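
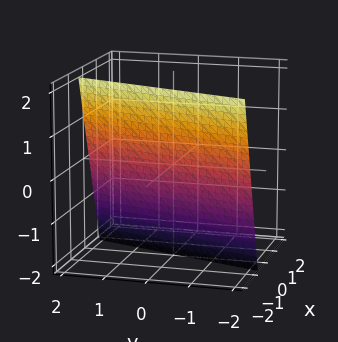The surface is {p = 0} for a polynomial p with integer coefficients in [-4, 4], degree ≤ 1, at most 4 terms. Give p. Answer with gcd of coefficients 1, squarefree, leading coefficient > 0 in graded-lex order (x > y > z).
deg p = 1. The surface is flat (a plane).
Observable constraints: it crosses the y-axis at the gridline y = 2; it meets the z-axis at z = -2 (among the integer gridlines).
Matching integer coefficients to the picture gives p.

3*x - y + z + 2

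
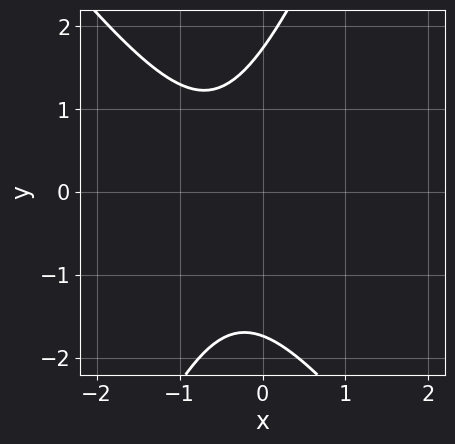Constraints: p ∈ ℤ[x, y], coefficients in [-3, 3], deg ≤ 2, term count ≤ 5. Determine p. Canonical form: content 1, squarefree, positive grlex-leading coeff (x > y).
1. deg p = 2. No degree-1 curve has this shape.
2. From the axis intercepts and sections: no x-intercept at any integer in the box.
3. Solving for integer coefficients yields p as stated.

3*x^2 + x*y - y^2 + 3*x + 3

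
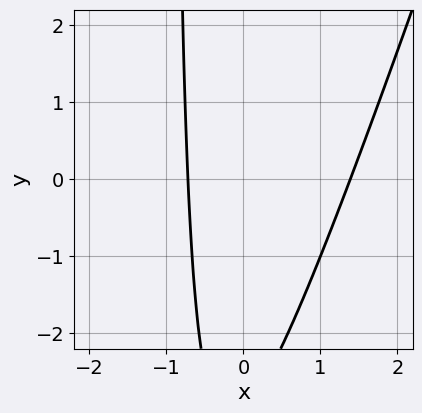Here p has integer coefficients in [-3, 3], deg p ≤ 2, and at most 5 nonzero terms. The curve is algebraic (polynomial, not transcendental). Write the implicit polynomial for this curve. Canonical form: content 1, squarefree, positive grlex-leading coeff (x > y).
3*x^2 - x*y - 2*x - y - 3

First, the degree is 2 — the shape is more complex than any degree-1 curve.
Next, from the axis intercepts and sections: no y-intercept at any integer in the box.
Finally, fitting integer coefficients to these (and the overall shape) gives p.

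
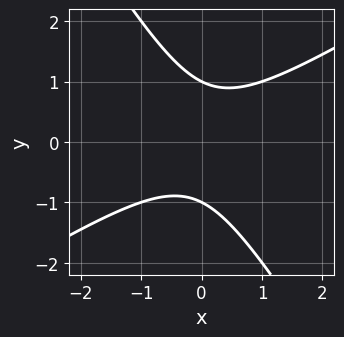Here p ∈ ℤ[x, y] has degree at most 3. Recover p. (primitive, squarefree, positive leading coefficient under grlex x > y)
(a) deg p = 2. No degree-1 curve has this shape.
(b) From the axis intercepts and sections: the curve avoids every integer x-axis point in the box; the y-axis gridline crossings are at y ∈ {-1, 1}.
(c) The integer polynomial consistent with all of this is the stated p.

x^2 - x*y - y^2 + 1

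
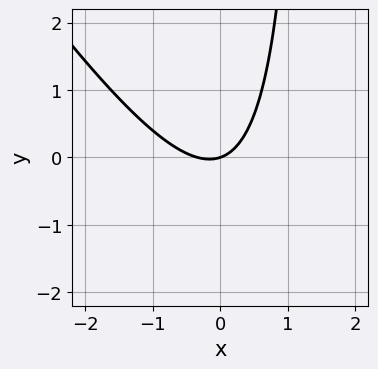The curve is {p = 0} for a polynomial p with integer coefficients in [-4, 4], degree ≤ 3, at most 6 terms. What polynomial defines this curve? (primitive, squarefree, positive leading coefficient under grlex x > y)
3*x^2 + 2*x*y + x - 3*y

First, degree: the shape is more complex than any degree-1 curve, so deg p = 2.
Then, observable constraints: it crosses the y-axis at the gridline y = 0; one x-axis crossing is at x = 0.
Finally, assembling these constraints gives the stated polynomial.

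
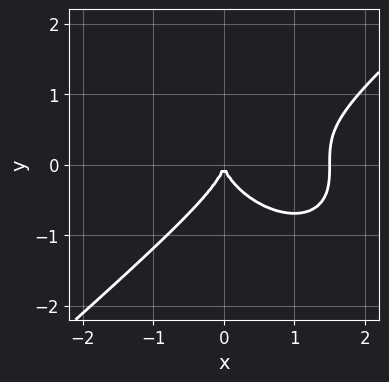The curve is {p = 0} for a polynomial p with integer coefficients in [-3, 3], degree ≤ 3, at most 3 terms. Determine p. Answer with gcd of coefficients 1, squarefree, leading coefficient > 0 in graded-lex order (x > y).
First, deg p = 3. No degree-2 curve has this shape.
Then, observable constraints: it crosses the x-axis at the gridline x = 0; it crosses the y-axis at the gridline y = 0.
Finally, solving for integer coefficients yields p as stated.

2*x^3 - 3*y^3 - 3*x^2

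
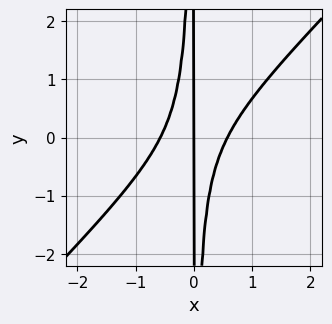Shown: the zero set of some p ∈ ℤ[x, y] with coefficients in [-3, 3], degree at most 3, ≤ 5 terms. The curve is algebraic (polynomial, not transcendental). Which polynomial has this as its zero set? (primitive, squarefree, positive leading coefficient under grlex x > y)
3*x^3 - 3*x^2*y - x

1. Degree: a generic line meets the curve in up to 3 points, so deg p = 3.
2. Checking where it meets the axes: it meets the x-axis at x = 0 (among the integer gridlines); the visible y-axis segment lies entirely on the curve.
3. Solving for integer coefficients yields p as stated.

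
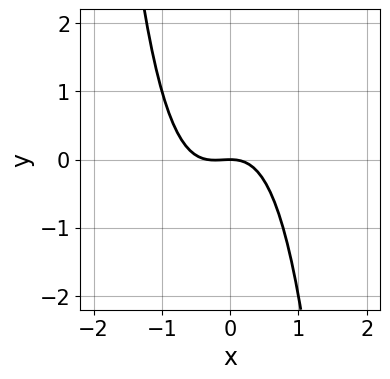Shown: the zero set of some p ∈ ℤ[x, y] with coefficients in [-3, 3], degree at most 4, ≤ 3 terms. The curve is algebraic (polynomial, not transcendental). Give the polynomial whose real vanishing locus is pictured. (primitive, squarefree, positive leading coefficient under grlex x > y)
(a) The degree is 3 — a generic line meets the curve in up to 3 points.
(b) Observable constraints: one y-axis crossing is at y = 0; it crosses the x-axis at the gridline x = 0.
(c) Together with the visible shape, these determine p as stated.

3*x^3 + x^2 + 2*y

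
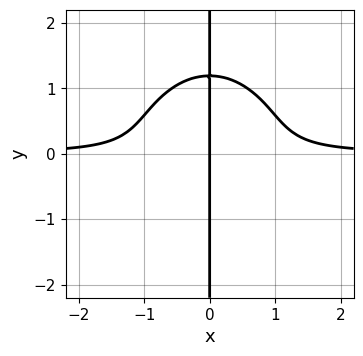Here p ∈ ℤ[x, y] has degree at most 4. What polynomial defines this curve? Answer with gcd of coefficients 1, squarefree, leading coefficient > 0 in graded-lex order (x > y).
3*x^3*y + 2*x*y^3 - 2*x*y - x

(a) The degree is 4 — a generic line meets the curve in up to 4 points.
(b) From the visible intercepts: every point of the y-axis in the box is on the curve; one x-axis crossing is at x = 0.
(c) Together with the visible shape, these determine p as stated.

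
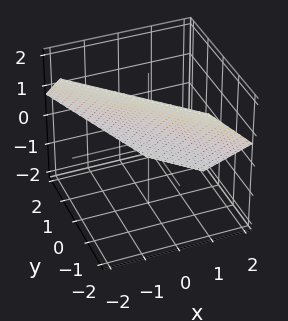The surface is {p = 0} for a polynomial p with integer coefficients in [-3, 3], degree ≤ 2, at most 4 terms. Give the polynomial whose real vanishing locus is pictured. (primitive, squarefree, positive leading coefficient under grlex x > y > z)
1. The degree is 1 — the surface is flat (a plane).
2. The integer polynomial consistent with all of this is the stated p.

3*x + 3*y + 3*z - 2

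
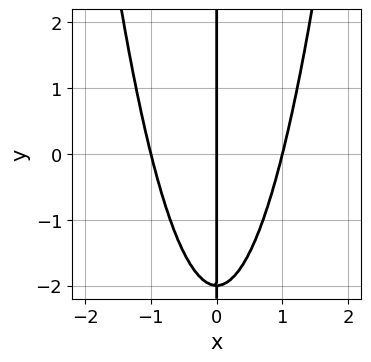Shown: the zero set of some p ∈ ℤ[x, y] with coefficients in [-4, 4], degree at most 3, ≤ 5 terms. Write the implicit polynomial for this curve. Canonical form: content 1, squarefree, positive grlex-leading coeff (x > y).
First, deg p = 3. No degree-2 curve has this shape.
Next, from the axis intercepts and sections: the x-axis gridline crossings are at x ∈ {-1, 0, 1}; the visible y-axis segment lies entirely on the curve.
Finally, matching integer coefficients to the picture gives p.

2*x^3 - x*y - 2*x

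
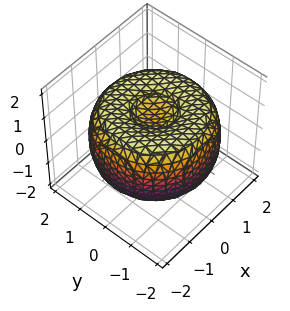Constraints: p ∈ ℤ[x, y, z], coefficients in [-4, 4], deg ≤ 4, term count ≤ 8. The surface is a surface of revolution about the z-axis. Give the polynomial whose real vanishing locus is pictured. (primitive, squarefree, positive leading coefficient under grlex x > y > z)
x^4 + 2*x^2*y^2 + y^4 - 3*x^2 - 3*y^2 + 3*z^2 - 2

1. The degree is 4 — no degree-3 surface has this shape.
2. Symmetry: the z-axis is an axis of rotation, so x and y enter only as x² + y².
3. Reading off the gridlines: a circular section at z = -1 has radius between 0 and 1.
4. Matching integer coefficients to the picture gives p.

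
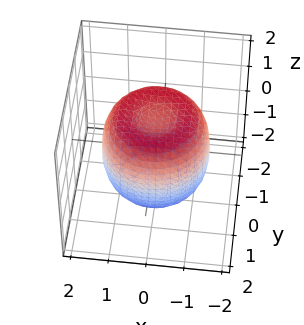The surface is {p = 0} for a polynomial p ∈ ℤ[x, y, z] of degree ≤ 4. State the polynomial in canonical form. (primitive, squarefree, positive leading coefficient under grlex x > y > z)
2*x^4 + 4*x^2*y^2 + 2*y^4 - 3*x^2 - 3*y^2 + 2*z^2 - 2

The degree is 4 — a generic line meets the surface in up to 4 points.
By symmetry, the z-axis is an axis of rotation, so x and y enter only as x² + y².
From the axis intercepts and sections: the z-axis gridline crossings are at z ∈ {-1, 1}; a circular section at z = 0 has radius between 1 and 2.
These observations pin down the coefficients.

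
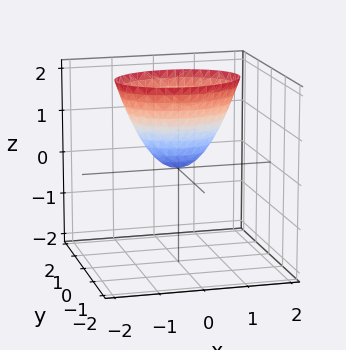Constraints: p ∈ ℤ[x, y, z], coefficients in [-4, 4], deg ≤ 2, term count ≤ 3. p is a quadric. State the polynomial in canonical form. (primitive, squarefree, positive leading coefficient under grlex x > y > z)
(a) Degree: a paraboloid; a quadric, so deg p = 2.
(b) Symmetries: the x ↦ −x reflection is a symmetry, so x appears only in even powers; the y ↦ −y reflection is a symmetry, so y appears only in even powers.
(c) Against the integer gridlines: one y-axis crossing is at y = 0; one x-axis crossing is at x = 0; it crosses the z-axis at the gridline z = 0.
(d) Matching integer coefficients to the picture gives p.

x^2 + 2*y^2 - z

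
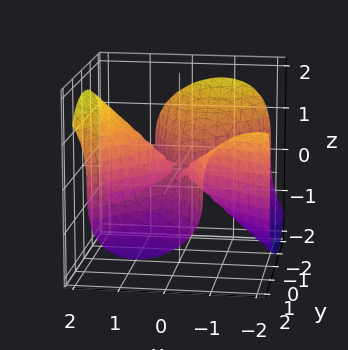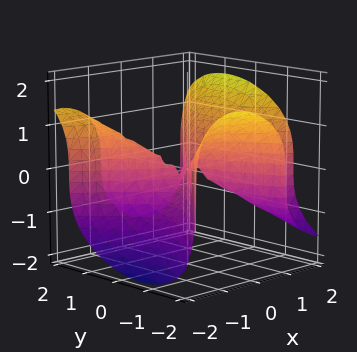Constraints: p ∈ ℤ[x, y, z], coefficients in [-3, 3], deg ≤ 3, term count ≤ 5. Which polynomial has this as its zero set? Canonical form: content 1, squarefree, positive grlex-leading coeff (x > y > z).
2*x^3 + 2*x^2*y - 2*x*y^2 - y^3 - 3*z^3

First, deg p = 3. The shape is more complex than any degree-2 surface.
Then, from the visible intercepts: it meets the y-axis at y = 0 (among the integer gridlines); one z-axis crossing is at z = 0.
Finally, fitting integer coefficients to these (and the overall shape) gives p.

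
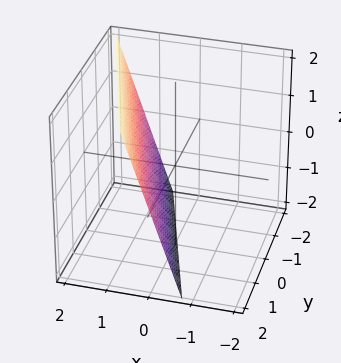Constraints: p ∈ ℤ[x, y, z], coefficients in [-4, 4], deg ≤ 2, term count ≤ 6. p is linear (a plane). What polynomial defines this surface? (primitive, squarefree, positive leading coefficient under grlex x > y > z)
(a) Degree: every cross-section is a straight line — this is a plane, so deg p = 1.
(b) Checking where it meets the axes: it crosses the z-axis at the gridline z = -2; it crosses the y-axis at the gridline y = 2.
(c) Matching integer coefficients to the picture gives p.

3*x + y - z - 2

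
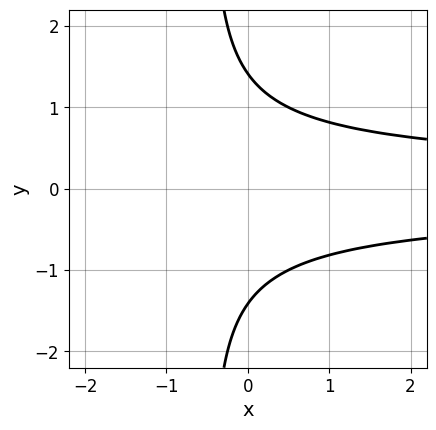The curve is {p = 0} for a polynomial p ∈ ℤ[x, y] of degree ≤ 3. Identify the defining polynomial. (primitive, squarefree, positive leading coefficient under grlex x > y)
1. Degree: the shape is more complex than any degree-2 curve, so deg p = 3.
2. Symmetries: it's symmetric under y → −y, forcing even powers of y.
3. From the axis intercepts and sections: it misses every integer gridline on the x-axis.
4. Fitting integer coefficients to these (and the overall shape) gives p.

2*x*y^2 + y^2 - 2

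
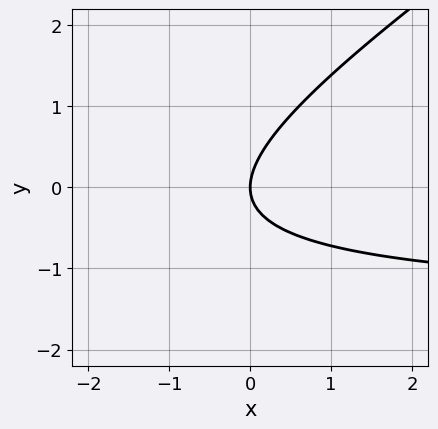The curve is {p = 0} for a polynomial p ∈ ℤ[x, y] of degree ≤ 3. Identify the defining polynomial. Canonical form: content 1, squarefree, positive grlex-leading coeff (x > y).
First, the degree is 2 — a generic line meets the curve in up to 2 points.
Then, checking where it meets the axes: it meets the y-axis at y = 0 (among the integer gridlines); it crosses the x-axis at the gridline x = 0.
Finally, together with the visible shape, these determine p as stated.

2*x*y - 3*y^2 + 3*x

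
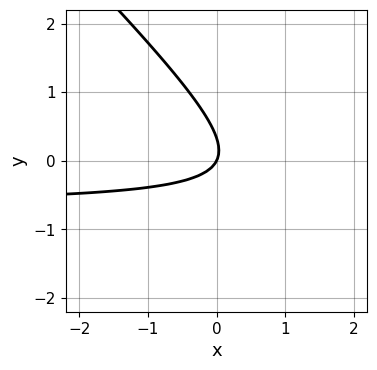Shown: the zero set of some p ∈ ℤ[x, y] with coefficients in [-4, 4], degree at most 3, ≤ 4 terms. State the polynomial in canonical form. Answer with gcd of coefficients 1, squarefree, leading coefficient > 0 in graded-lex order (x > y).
3*x*y + 3*y^2 + 2*x - y

1. The degree is 2 — a generic line meets the curve in up to 2 points.
2. Reading off the gridlines: it crosses the x-axis at the gridline x = 0; it crosses the y-axis at the gridline y = 0.
3. Assembling these constraints gives the stated polynomial.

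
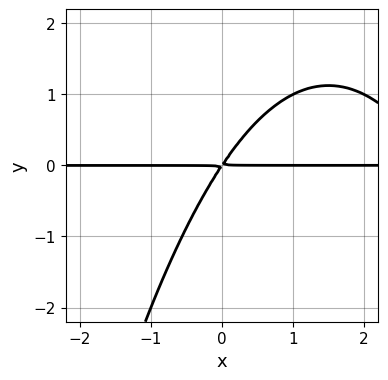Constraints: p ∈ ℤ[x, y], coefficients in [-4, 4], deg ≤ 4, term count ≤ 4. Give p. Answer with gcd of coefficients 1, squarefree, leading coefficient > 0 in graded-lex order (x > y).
x^2*y - 3*x*y + 2*y^2

(a) The degree is 3 — a generic line meets the curve in up to 3 points.
(b) From the visible intercepts: every point of the x-axis in the box is on the curve.
(c) Fitting integer coefficients to these (and the overall shape) gives p.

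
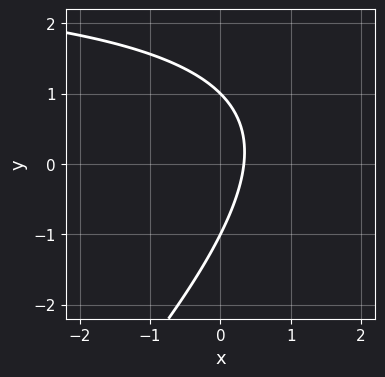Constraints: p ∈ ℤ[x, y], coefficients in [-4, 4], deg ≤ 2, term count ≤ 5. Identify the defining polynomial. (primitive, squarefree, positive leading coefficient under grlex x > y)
(a) The degree is 2 — the shape is more complex than any degree-1 curve.
(b) Against the integer gridlines: among the integer gridlines, it crosses the y-axis at y ∈ {-1, 1}.
(c) Assembling these constraints gives the stated polynomial.

x*y - y^2 - 3*x + 1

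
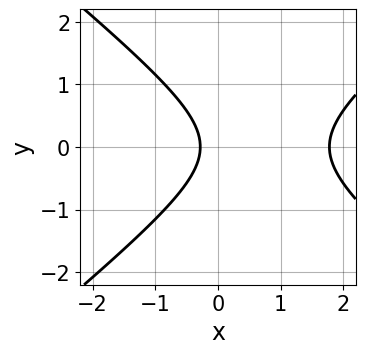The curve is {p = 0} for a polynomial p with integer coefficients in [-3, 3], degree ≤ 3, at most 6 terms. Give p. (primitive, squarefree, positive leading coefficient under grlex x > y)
2*x^2 - 3*y^2 - 3*x - 1

Degree: no degree-1 curve has this shape, so deg p = 2.
Symmetries: it's symmetric under y → −y, forcing even powers of y.
Reading off the gridlines: the curve avoids every integer y-axis point in the box.
Together with the visible shape, these determine p as stated.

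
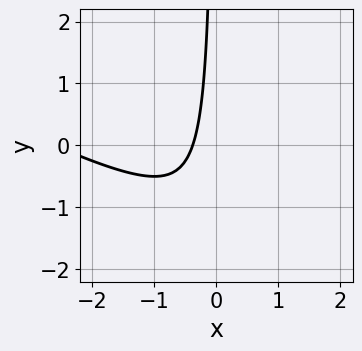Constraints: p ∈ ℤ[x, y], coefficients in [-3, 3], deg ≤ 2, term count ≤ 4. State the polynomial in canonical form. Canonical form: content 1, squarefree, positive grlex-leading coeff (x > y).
(a) deg p = 2. A generic line meets the curve in up to 2 points.
(b) Observable constraints: the curve avoids every integer y-axis point in the box.
(c) Solving for integer coefficients yields p as stated.

x^2 + 2*x*y + 3*x + 1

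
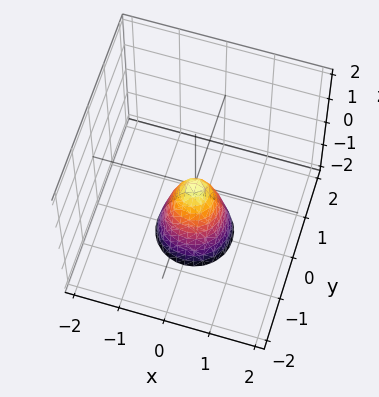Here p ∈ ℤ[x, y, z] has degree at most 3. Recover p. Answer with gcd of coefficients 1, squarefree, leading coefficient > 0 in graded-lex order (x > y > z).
First, the degree is 2 — a paraboloid; a quadric.
Then, symmetry: every cross-section ⟂ z is a circle, so x, y appear only via x² + y².
Next, from the axis intercepts and sections: one x-axis crossing is at x = 0; it meets the y-axis at y = 0 (among the integer gridlines).
Finally, solving for integer coefficients yields p as stated.

3*x^2 + 3*y^2 + z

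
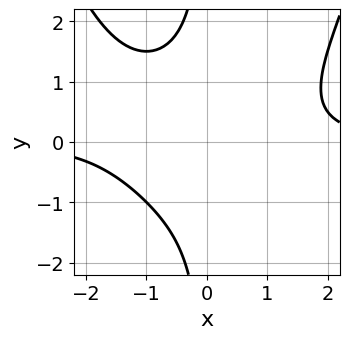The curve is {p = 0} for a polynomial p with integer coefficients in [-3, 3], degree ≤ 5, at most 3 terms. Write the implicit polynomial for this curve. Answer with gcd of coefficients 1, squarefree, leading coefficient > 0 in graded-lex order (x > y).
1. deg p = 4. A generic line meets the curve in up to 4 points.
2. From the visible intercepts: it misses every integer gridline on the x-axis; the curve avoids every integer y-axis point in the box.
3. Assembling these constraints gives the stated polynomial.

x^3*y - 2*x*y^2 - 3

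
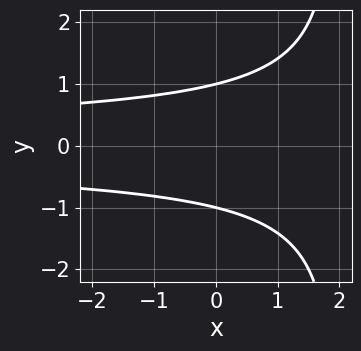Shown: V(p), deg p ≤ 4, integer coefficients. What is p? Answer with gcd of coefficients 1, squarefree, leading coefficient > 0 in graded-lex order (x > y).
x*y^2 - 2*y^2 + 2

(a) deg p = 3. A generic line meets the curve in up to 3 points.
(b) Symmetries: the y ↦ −y reflection is a symmetry, so y appears only in even powers.
(c) Reading off the gridlines: no x-intercept at any integer in the box; the y-axis gridline crossings are at y ∈ {-1, 1}.
(d) Together with the visible shape, these determine p as stated.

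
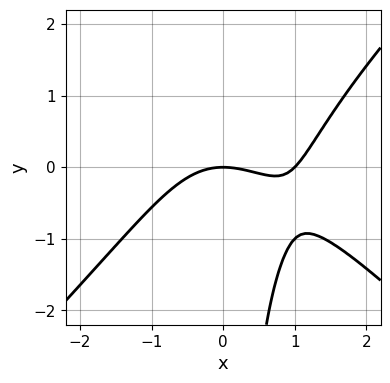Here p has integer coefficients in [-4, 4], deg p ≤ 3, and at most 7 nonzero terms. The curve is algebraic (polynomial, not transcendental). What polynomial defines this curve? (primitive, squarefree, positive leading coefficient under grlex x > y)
First, the degree is 3 — the shape is more complex than any degree-2 curve.
Then, reading off the gridlines: it meets the y-axis at y = 0 (among the integer gridlines); the x-axis gridline crossings are at x ∈ {0, 1}.
Finally, putting this together gives p.

x^3 - x*y^2 - x^2 + x*y - 2*y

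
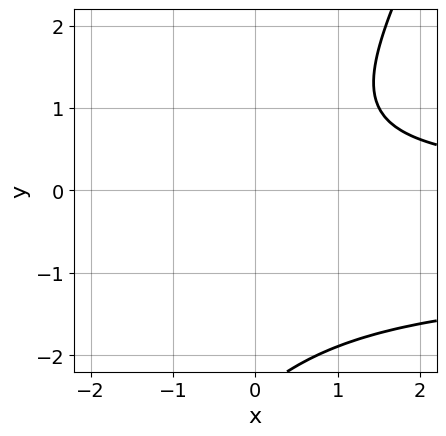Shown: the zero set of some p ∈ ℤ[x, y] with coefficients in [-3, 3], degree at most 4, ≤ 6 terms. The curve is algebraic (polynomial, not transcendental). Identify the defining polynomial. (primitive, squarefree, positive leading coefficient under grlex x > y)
deg p = 3. A generic line meets the curve in up to 3 points.
Observable constraints: no x-intercept at any integer in the box; the curve avoids every integer y-axis point in the box.
The integer polynomial consistent with all of this is the stated p.

2*x*y^2 - y^3 + 2*x*y - 2*y^2 - 3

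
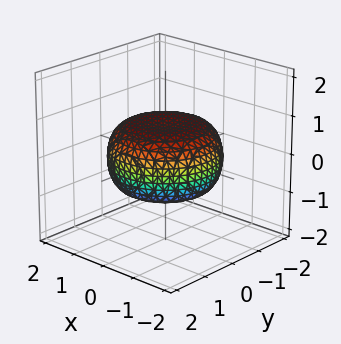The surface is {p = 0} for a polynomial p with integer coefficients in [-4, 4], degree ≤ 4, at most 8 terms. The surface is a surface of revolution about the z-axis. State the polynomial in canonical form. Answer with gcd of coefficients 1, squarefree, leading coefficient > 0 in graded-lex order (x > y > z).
1. deg p = 4. No degree-3 surface has this shape.
2. Symmetries: the surface is invariant under rotation about z: p = q(x² + y², z).
3. Reading off the gridlines: a circular section at z = 0 has radius between 1 and 2.
4. Putting this together gives p.

x^4 + 2*x^2*y^2 + y^4 - x^2 - y^2 + 3*z^2 - 2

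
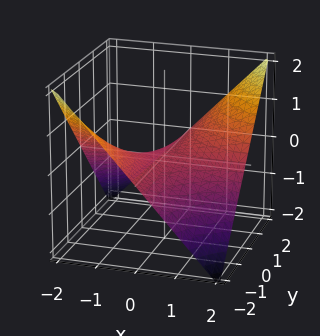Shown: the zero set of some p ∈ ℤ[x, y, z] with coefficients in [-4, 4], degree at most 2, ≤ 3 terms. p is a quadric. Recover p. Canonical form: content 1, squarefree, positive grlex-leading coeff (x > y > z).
First, deg p = 2.
Then, from the visible intercepts: it crosses the z-axis at the gridline z = 0; the visible y-axis segment lies entirely on the surface; the visible x-axis segment lies entirely on the surface.
Finally, putting this together gives p.

x*y - 2*z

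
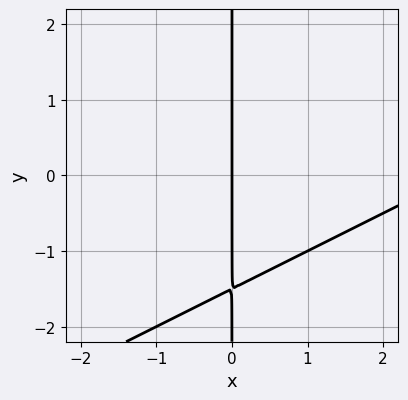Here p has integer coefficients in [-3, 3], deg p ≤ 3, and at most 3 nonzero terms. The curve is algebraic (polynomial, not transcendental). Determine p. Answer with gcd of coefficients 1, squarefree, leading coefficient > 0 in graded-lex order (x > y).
x^2 - 2*x*y - 3*x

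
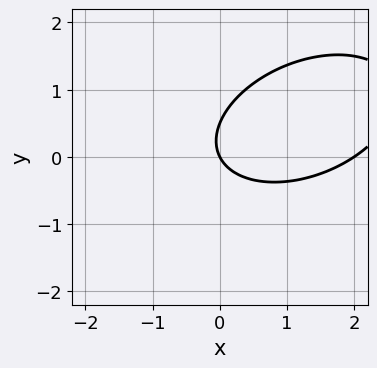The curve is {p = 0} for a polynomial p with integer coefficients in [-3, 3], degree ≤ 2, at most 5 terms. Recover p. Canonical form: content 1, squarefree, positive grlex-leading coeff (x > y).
x^2 - x*y + 2*y^2 - 2*x - y

Degree: the shape is more complex than any degree-1 curve, so deg p = 2.
Reading off the gridlines: among the integer gridlines, it crosses the x-axis at x ∈ {0, 2}; it meets the y-axis at y = 0 (among the integer gridlines).
Fitting integer coefficients to these (and the overall shape) gives p.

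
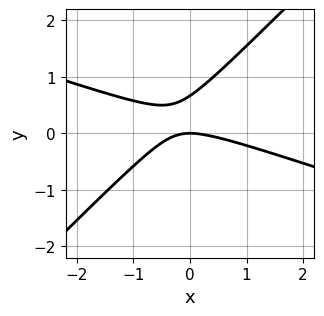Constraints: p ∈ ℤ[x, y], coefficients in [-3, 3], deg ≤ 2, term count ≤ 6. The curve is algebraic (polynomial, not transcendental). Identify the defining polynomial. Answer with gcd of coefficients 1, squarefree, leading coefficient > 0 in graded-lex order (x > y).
(a) deg p = 2. A generic line meets the curve in up to 2 points.
(b) Reading off the gridlines: it meets the y-axis at y = 0 (among the integer gridlines); it crosses the x-axis at the gridline x = 0.
(c) Assembling these constraints gives the stated polynomial.

x^2 + 2*x*y - 3*y^2 + 2*y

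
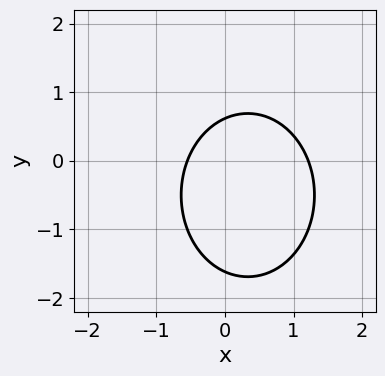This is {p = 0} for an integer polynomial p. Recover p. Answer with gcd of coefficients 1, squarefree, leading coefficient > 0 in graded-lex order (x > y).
3*x^2 + 2*y^2 - 2*x + 2*y - 2

First, deg p = 2. The shape is more complex than any degree-1 curve.
Finally, solving for integer coefficients yields p as stated.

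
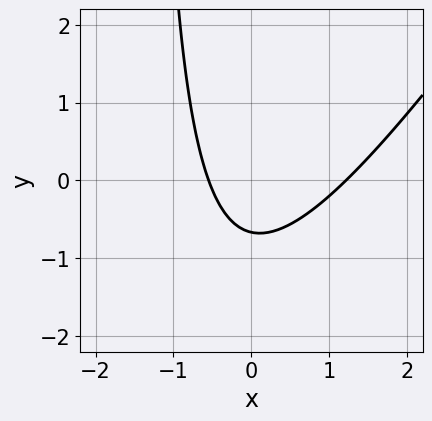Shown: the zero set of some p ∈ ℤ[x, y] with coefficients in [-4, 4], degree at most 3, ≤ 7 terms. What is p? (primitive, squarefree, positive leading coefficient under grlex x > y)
3*x^2 - 2*x*y - 2*x - 3*y - 2

(a) deg p = 2.
(b) Solving for integer coefficients yields p as stated.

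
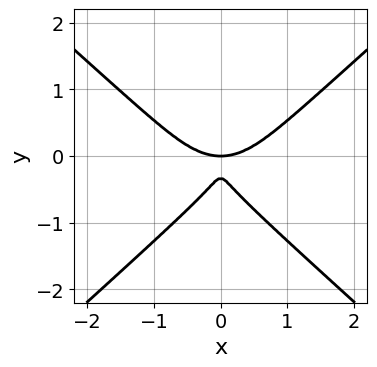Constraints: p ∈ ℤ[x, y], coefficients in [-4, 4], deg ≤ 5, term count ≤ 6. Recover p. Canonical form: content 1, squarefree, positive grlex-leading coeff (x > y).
2*x^4 - 3*y^4 - 3*x^2*y - y^3

(a) deg p = 4. A generic line meets the curve in up to 4 points.
(b) Symmetries: it's symmetric under x → −x, forcing even powers of x.
(c) Against the integer gridlines: it meets the x-axis at x = 0 (among the integer gridlines); one y-axis crossing is at y = 0.
(d) Together with the visible shape, these determine p as stated.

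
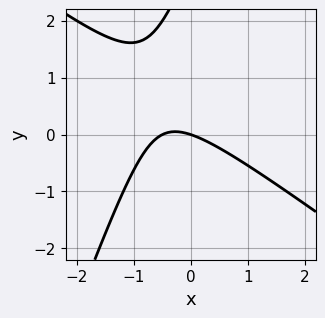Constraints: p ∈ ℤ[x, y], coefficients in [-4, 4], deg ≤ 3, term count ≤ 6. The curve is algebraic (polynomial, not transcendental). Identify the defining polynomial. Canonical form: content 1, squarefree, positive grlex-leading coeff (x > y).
First, the degree is 2 — no degree-1 curve has this shape.
Then, against the integer gridlines: it crosses the x-axis at the gridline x = 0; it crosses the y-axis at the gridline y = 0.
Finally, putting this together gives p.

2*x^2 + 2*x*y - y^2 + x + 3*y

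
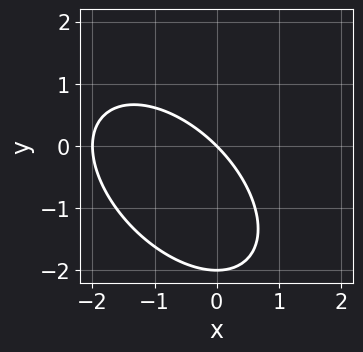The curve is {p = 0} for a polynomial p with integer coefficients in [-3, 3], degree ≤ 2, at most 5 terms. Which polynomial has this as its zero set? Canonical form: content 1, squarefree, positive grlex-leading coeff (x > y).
x^2 + x*y + y^2 + 2*x + 2*y

First, deg p = 2. A generic line meets the curve in up to 2 points.
Then, reading off the gridlines: among the integer gridlines, it crosses the x-axis at x ∈ {-2, 0}; the y-axis gridline crossings are at y ∈ {-2, 0}.
Finally, together with the visible shape, these determine p as stated.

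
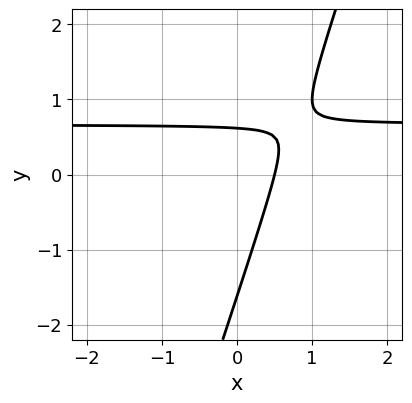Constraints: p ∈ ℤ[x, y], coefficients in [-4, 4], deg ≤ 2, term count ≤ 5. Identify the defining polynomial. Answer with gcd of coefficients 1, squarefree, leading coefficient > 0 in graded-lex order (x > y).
3*x*y - y^2 - 2*x - y + 1

1. deg p = 2. A generic line meets the curve in up to 2 points.
2. Putting this together gives p.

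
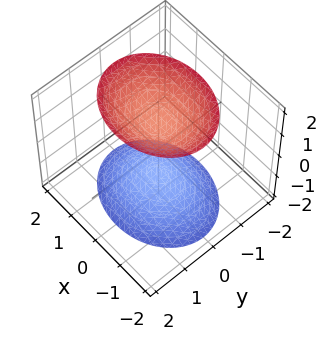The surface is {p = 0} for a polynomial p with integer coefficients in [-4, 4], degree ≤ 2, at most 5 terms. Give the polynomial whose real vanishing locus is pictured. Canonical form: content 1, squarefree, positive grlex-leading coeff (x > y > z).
1. There are 2 components. They look like related sheets of one shape, so recover p as a whole.
2. deg p = 2. Two separate bowl-shaped sheets opening away from each other; a quadric.
3. Symmetries: it's symmetric under y → −y, forcing even powers of y; mirror symmetry x ↦ −x ⇒ only even powers of x; the z ↦ −z reflection is a symmetry, so z appears only in even powers.
4. Reading off the gridlines: it misses every integer gridline on the x-axis; no y-intercept at any integer in the box.
5. Fitting integer coefficients to these (and the overall shape) gives p.

2*x^2 + 3*y^2 - 2*z^2 + 3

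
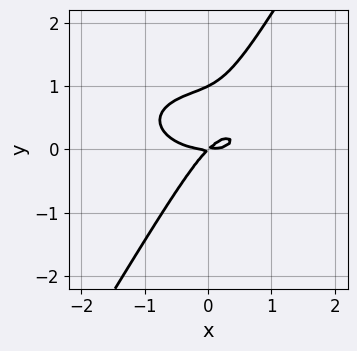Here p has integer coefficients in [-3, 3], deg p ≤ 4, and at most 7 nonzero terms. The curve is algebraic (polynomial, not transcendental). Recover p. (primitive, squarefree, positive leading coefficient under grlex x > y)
x^3 + 3*x*y^2 - 2*y^3 - 2*x*y + 2*y^2

1. deg p = 3.
2. Against the integer gridlines: it meets the x-axis at x = 0 (among the integer gridlines); the y-axis gridline crossings are at y ∈ {0, 1}.
3. These observations pin down the coefficients.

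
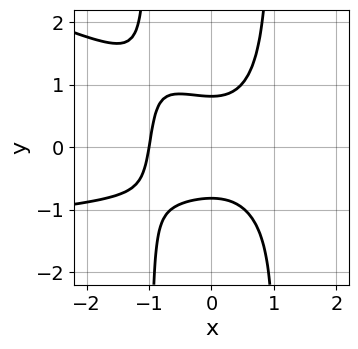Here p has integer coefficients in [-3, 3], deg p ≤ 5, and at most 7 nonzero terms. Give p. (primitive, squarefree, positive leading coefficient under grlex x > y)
x^3*y + 3*x^2*y^2 + 2*x^3 - 3*y^2 + 2

(a) Degree: the shape is more complex than any degree-3 curve, so deg p = 4.
(b) Observable constraints: one x-axis crossing is at x = -1.
(c) Solving for integer coefficients yields p as stated.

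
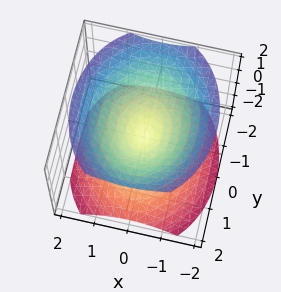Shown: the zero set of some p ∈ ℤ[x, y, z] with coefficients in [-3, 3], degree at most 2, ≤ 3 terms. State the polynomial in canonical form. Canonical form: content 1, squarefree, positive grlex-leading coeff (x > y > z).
First, I count 2 distinct pieces. They look like related sheets of one shape, so recover p as a whole.
Next, degree: two nappes meeting at a single point; a quadric, so deg p = 2.
Next, symmetries: mirror symmetry y ↦ −y ⇒ only even powers of y; the z ↦ −z reflection is a symmetry, so z appears only in even powers; mirror symmetry x ↦ −x ⇒ only even powers of x.
Then, reading off the gridlines: one y-axis crossing is at y = 0; it meets the x-axis at x = 0 (among the integer gridlines); it meets the z-axis at z = 0 (among the integer gridlines).
Finally, these observations pin down the coefficients.

3*x^2 + 2*y^2 - 3*z^2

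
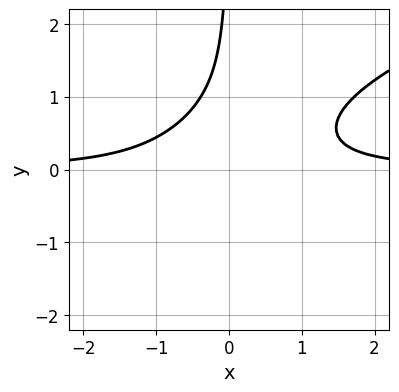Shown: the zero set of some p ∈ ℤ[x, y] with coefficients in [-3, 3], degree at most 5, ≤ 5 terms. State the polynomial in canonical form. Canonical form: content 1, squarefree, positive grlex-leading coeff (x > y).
deg p = 4.
From the visible intercepts: no y-intercept at any integer in the box; it misses every integer gridline on the x-axis.
Together with the visible shape, these determine p as stated.

x*y^3 - 3*x^2*y + 3*x*y^2 + 2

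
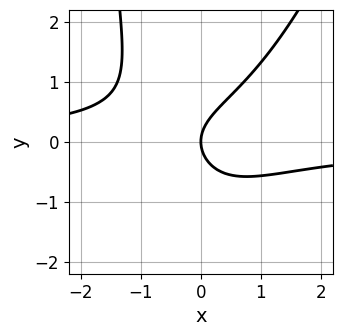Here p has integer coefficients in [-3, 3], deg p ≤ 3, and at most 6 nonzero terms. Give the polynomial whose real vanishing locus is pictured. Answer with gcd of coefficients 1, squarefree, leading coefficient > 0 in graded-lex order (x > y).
3*x^2*y - x*y^2 - 3*y^2 + 3*x

(a) deg p = 3. No degree-2 curve has this shape.
(b) Reading off the gridlines: it crosses the y-axis at the gridline y = 0; it crosses the x-axis at the gridline x = 0.
(c) These observations pin down the coefficients.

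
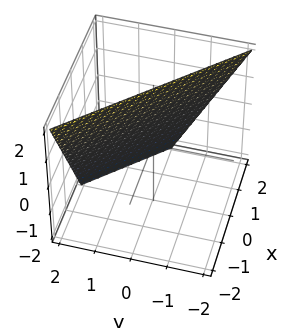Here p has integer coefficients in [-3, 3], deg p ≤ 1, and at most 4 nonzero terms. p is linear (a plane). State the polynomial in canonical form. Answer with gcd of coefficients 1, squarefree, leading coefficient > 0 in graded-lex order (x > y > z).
First, the degree is 1 — every cross-section is a straight line — this is a plane.
Next, from the visible intercepts: it crosses the x-axis at the gridline x = 1; it meets the y-axis at y = 1 (among the integer gridlines); it meets the z-axis at z = 2 (among the integer gridlines).
Finally, these observations pin down the coefficients.

2*x + 2*y + z - 2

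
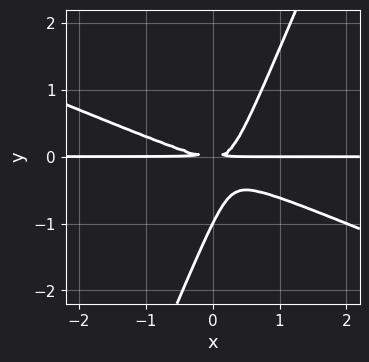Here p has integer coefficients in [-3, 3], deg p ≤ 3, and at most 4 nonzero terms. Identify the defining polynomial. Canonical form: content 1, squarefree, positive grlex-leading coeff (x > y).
x^2*y + 2*x*y^2 - y^3 - y^2

The degree is 3 — no degree-2 curve has this shape.
Against the integer gridlines: every point of the x-axis in the box is on the curve; one y-axis crossing is at y = -1.
Solving for integer coefficients yields p as stated.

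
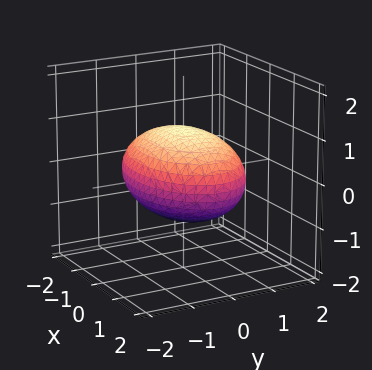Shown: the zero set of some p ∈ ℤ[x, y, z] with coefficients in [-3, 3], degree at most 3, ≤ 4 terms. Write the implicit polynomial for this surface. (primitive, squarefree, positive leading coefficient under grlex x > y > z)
First, the degree is 2 — a closed, bounded, convex surface; a quadric.
Next, symmetries: it's symmetric under y → −y, forcing even powers of y; mirror symmetry z ↦ −z ⇒ only even powers of z; mirror symmetry x ↦ −x ⇒ only even powers of x.
Next, from the axis intercepts and sections: among the integer gridlines, it crosses the z-axis at z ∈ {-1, 1}.
Finally, putting this together gives p.

x^2 + 2*y^2 + 3*z^2 - 3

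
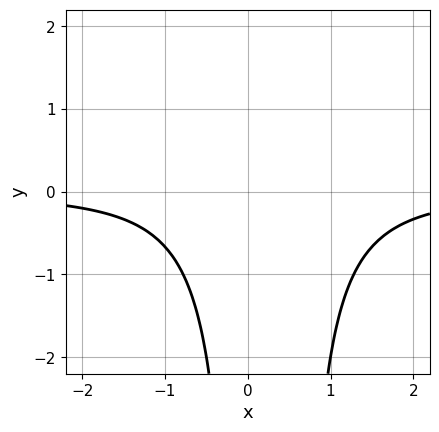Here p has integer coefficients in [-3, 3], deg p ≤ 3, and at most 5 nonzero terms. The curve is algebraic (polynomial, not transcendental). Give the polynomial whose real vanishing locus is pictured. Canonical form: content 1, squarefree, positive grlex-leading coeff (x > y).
2*x^2*y - x*y + 2

First, the degree is 3 — a generic line meets the curve in up to 3 points.
Then, against the integer gridlines: it misses every integer gridline on the x-axis; no y-intercept at any integer in the box.
Finally, putting this together gives p.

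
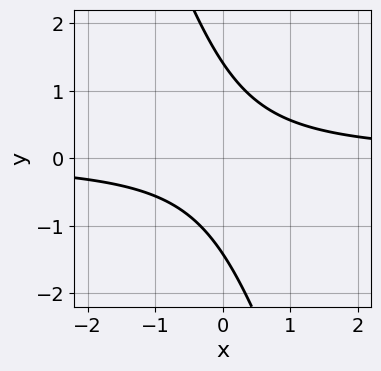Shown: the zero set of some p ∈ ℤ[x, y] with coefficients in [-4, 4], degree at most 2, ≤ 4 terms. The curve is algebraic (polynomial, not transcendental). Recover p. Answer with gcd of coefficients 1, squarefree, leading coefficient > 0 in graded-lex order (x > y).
The degree is 2 — no degree-1 curve has this shape.
From the visible intercepts: it misses every integer gridline on the x-axis.
Matching integer coefficients to the picture gives p.

3*x*y + y^2 - 2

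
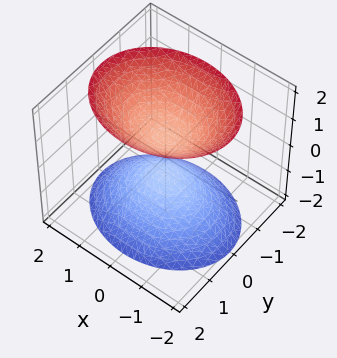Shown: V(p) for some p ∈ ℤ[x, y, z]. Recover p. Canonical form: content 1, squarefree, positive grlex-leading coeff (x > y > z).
2*x^2 + 3*y^2 - 2*z^2 + 1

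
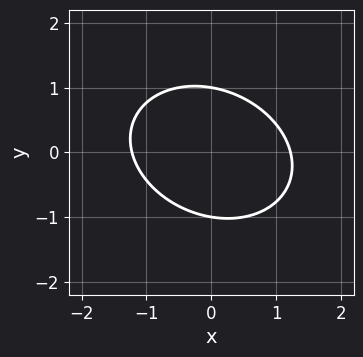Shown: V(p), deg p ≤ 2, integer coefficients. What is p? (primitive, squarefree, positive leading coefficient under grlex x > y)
(a) Degree: no degree-1 curve has this shape, so deg p = 2.
(b) Checking where it meets the axes: the y-axis gridline crossings are at y ∈ {-1, 1}.
(c) Putting this together gives p.

2*x^2 + x*y + 3*y^2 - 3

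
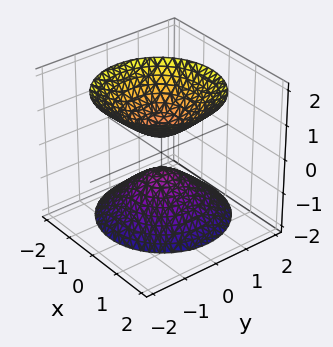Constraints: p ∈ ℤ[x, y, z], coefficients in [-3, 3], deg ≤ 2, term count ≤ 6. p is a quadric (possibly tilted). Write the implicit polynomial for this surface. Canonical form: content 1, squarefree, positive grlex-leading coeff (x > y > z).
The picture has 2 separate pieces. Treating them together as one polynomial.
deg p = 2. A generic line meets the surface in up to 2 points.
Observable constraints: it misses every integer gridline on the y-axis; no x-intercept at any integer in the box.
Assembling these constraints gives the stated polynomial.

3*x^2 - x*z + 3*y^2 + y*z - 2*z^2 + 1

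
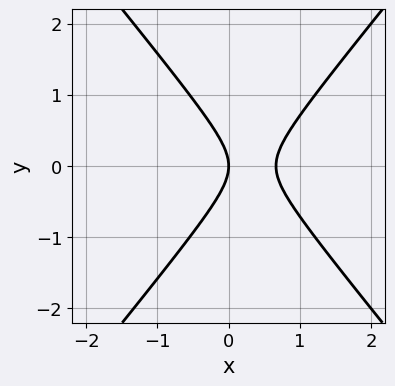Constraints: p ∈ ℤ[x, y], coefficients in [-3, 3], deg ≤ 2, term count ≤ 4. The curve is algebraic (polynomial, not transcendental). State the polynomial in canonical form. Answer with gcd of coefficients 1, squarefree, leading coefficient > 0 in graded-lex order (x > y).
1. The degree is 2 — the shape is more complex than any degree-1 curve.
2. Symmetries: it's symmetric under y → −y, forcing even powers of y.
3. Observable constraints: it meets the y-axis at y = 0 (among the integer gridlines); it crosses the x-axis at the gridline x = 0.
4. These observations pin down the coefficients.

3*x^2 - 2*y^2 - 2*x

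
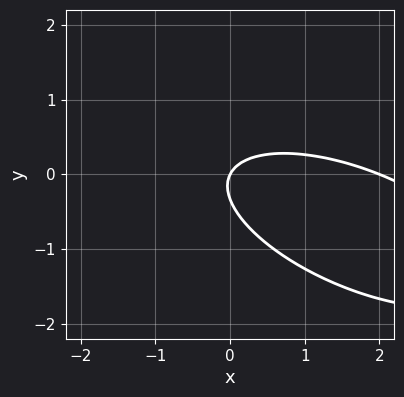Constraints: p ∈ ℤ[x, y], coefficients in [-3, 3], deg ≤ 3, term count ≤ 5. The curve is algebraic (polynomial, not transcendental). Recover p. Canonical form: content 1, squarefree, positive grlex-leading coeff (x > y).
First, degree: no degree-1 curve has this shape, so deg p = 2.
Then, checking where it meets the axes: the x-axis gridline crossings are at x ∈ {0, 2}; one y-axis crossing is at y = 0.
Finally, matching integer coefficients to the picture gives p.

x^2 + 2*x*y + 3*y^2 - 2*x + y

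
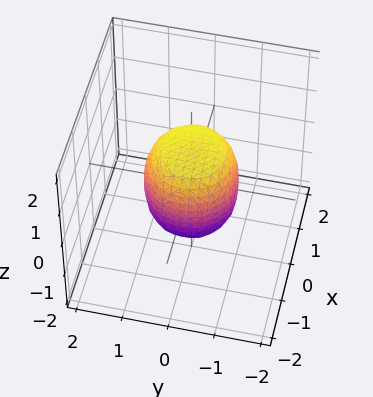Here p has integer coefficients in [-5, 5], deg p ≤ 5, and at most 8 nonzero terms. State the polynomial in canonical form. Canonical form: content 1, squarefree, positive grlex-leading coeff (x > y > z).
2*x^4 + 4*x^2*y^2 + 2*y^4 - x^2 - y^2 + z^2 - 1

(a) deg p = 4. The shape is more complex than any degree-3 surface.
(b) By symmetry, the z-axis is an axis of rotation, so x and y enter only as x² + y².
(c) Against the integer gridlines: the x-axis gridline crossings are at x ∈ {-1, 1}; a circular section at z = 0 has radius exactly 1; the y-axis gridline crossings are at y ∈ {-1, 1}.
(d) Fitting integer coefficients to these (and the overall shape) gives p. Check: (0, 0, -1) on the z-axis lies on the surface, and p(0, 0, -1) = 0. ✓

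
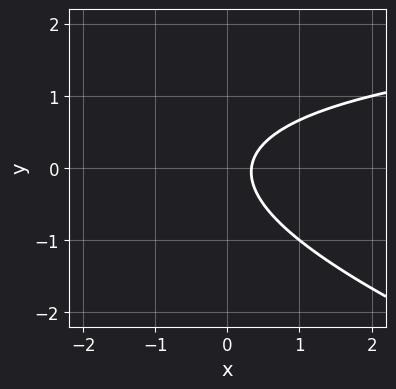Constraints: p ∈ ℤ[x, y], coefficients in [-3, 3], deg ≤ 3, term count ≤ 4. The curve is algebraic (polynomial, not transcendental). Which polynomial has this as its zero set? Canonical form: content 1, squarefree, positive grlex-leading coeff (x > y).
x*y + 3*y^2 - 3*x + 1

First, deg p = 2. A generic line meets the curve in up to 2 points.
Then, against the integer gridlines: no y-intercept at any integer in the box.
Finally, putting this together gives p.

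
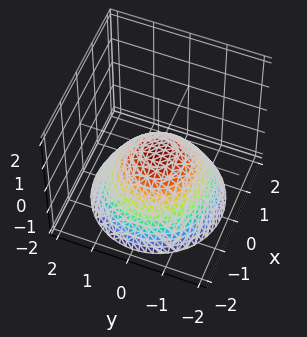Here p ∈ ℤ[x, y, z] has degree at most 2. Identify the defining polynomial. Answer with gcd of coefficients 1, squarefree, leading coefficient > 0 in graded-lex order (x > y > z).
2*x^2 + 2*y^2 + 3*z

First, the degree is 2 — a paraboloid; a quadric.
Next, symmetry: the z-axis is an axis of rotation, so x and y enter only as x² + y².
Next, against the integer gridlines: a circular section at z = -1 has radius between 1 and 2; it crosses the x-axis at the gridline x = 0; it meets the y-axis at y = 0 (among the integer gridlines).
Finally, together with the visible shape, these determine p as stated.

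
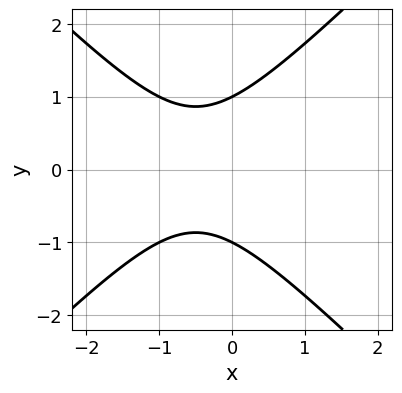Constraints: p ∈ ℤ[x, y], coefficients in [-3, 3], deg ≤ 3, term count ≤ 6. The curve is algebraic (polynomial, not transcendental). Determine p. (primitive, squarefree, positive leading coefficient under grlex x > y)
x^2 - y^2 + x + 1

The degree is 2 — a generic line meets the curve in up to 2 points.
Symmetries: mirror symmetry y ↦ −y ⇒ only even powers of y.
From the axis intercepts and sections: it misses every integer gridline on the x-axis; the y-axis gridline crossings are at y ∈ {-1, 1}.
Fitting integer coefficients to these (and the overall shape) gives p.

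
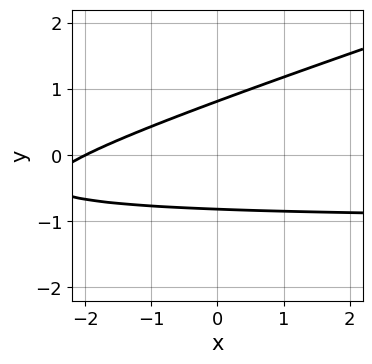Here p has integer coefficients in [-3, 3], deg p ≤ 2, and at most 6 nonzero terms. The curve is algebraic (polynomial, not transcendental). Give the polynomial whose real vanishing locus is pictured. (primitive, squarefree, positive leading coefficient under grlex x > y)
x*y - 3*y^2 + x + 2

1. Degree: the shape is more complex than any degree-1 curve, so deg p = 2.
2. Against the integer gridlines: it meets the x-axis at x = -2 (among the integer gridlines).
3. Solving for integer coefficients yields p as stated.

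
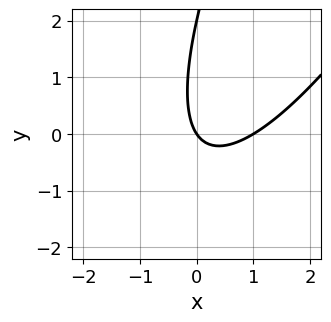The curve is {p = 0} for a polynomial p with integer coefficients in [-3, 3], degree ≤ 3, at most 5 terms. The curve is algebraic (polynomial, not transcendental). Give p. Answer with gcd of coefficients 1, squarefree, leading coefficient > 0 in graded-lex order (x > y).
First, the degree is 2 — no degree-1 curve has this shape.
Next, from the axis intercepts and sections: the y-axis gridline crossings are at y ∈ {0, 2}; among the integer gridlines, it crosses the x-axis at x ∈ {0, 1}.
Finally, fitting integer coefficients to these (and the overall shape) gives p.

3*x^2 - 3*x*y + y^2 - 3*x - 2*y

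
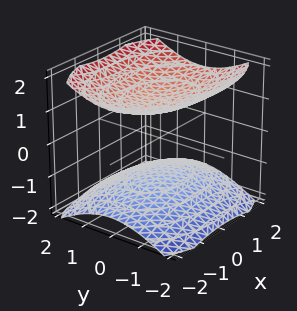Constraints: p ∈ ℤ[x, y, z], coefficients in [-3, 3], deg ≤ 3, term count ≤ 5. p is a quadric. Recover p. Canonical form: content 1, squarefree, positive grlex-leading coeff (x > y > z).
There are 2 components. They look like related sheets of one shape, so recover p as a whole.
deg p = 2. Two sheets facing apart; a quadric.
Symmetries: mirror symmetry z ↦ −z ⇒ only even powers of z; it's symmetric under x → −x, forcing even powers of x; the y ↦ −y reflection is a symmetry, so y appears only in even powers.
Observable constraints: it misses every integer gridline on the x-axis; among the integer gridlines, it crosses the z-axis at z ∈ {-1, 1}; no y-intercept at any integer in the box.
The integer polynomial consistent with all of this is the stated p.

x^2 + 2*y^2 - 3*z^2 + 3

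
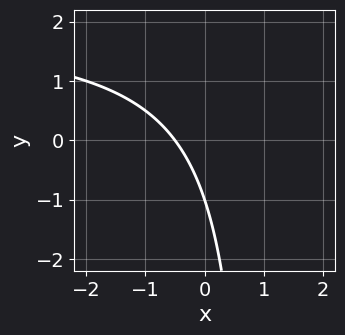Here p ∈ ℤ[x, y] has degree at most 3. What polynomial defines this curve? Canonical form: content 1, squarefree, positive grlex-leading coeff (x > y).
1. Degree: the shape is more complex than any degree-1 curve, so deg p = 2.
2. Checking where it meets the axes: it meets the y-axis at y = -1 (among the integer gridlines).
3. The integer polynomial consistent with all of this is the stated p.

x*y - 2*x - y - 1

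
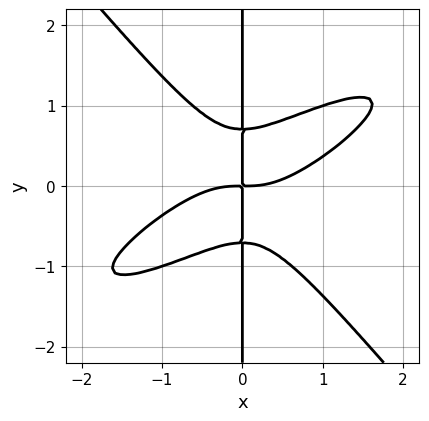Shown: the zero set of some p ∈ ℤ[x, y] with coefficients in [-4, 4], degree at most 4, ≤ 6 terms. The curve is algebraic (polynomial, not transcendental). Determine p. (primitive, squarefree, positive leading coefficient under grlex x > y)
First, degree: the shape is more complex than any degree-3 curve, so deg p = 4.
Next, against the integer gridlines: every point of the y-axis in the box is on the curve.
Finally, fitting integer coefficients to these (and the overall shape) gives p.

x^4 - 2*x^3*y + 2*x*y^3 - x*y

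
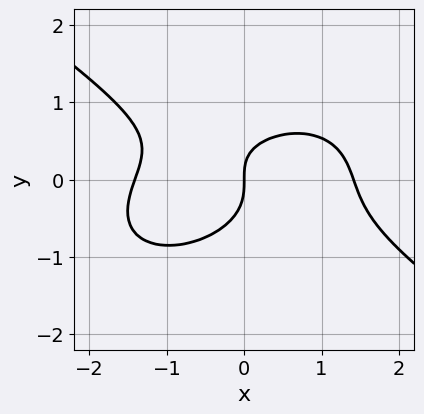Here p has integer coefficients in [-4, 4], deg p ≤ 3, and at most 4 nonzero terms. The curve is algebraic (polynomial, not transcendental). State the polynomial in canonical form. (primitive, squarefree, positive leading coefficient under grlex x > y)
x^3 + 3*y^3 + x*y - 2*x

Degree: no degree-2 curve has this shape, so deg p = 3.
From the visible intercepts: it crosses the y-axis at the gridline y = 0; one x-axis crossing is at x = 0.
Matching integer coefficients to the picture gives p.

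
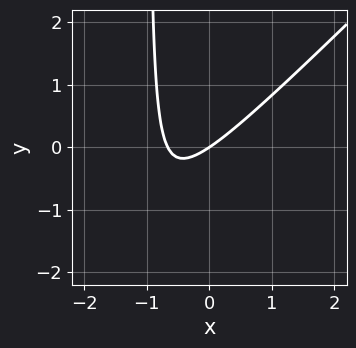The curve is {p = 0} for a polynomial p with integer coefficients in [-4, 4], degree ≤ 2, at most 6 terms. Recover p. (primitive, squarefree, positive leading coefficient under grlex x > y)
1. Degree: no degree-1 curve has this shape, so deg p = 2.
2. Reading off the gridlines: it meets the y-axis at y = 0 (among the integer gridlines); it meets the x-axis at x = 0 (among the integer gridlines).
3. Together with the visible shape, these determine p as stated.

3*x^2 - 3*x*y + 2*x - 3*y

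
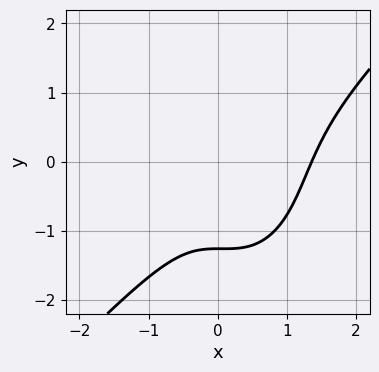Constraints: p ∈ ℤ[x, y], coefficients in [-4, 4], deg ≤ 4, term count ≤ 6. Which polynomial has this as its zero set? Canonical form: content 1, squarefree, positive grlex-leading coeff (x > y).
The degree is 3 — a generic line meets the curve in up to 3 points.
Putting this together gives p.

3*x^3 - 2*x^2*y - y^3 - 3*x^2 - 2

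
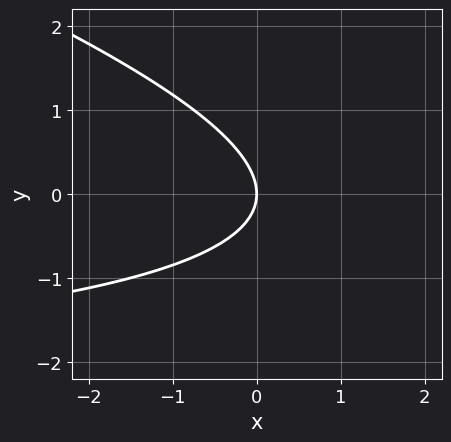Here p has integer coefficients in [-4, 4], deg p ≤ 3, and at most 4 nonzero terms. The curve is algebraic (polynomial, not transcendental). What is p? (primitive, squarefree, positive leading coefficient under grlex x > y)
x*y + 3*y^2 + 3*x

Degree: a generic line meets the curve in up to 2 points, so deg p = 2.
Checking where it meets the axes: one x-axis crossing is at x = 0; one y-axis crossing is at y = 0.
Together with the visible shape, these determine p as stated.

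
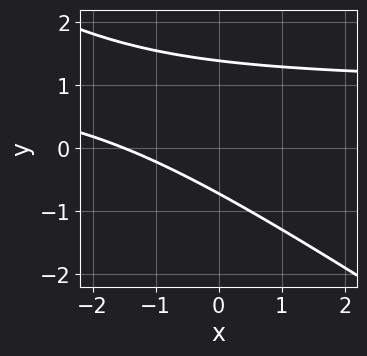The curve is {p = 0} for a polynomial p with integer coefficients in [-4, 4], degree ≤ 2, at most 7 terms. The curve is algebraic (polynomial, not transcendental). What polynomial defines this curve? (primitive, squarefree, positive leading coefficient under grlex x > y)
2*x*y + 3*y^2 - 2*x - 2*y - 3

The degree is 2 — a generic line meets the curve in up to 2 points.
Putting this together gives p.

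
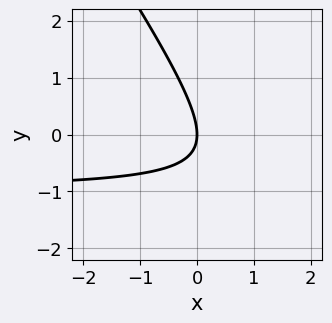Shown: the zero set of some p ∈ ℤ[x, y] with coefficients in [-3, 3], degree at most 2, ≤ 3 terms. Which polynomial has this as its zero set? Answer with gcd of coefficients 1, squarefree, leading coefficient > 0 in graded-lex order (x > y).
The degree is 2 — no degree-1 curve has this shape.
Reading off the gridlines: it meets the x-axis at x = 0 (among the integer gridlines); it crosses the y-axis at the gridline y = 0.
Together with the visible shape, these determine p as stated.

3*x*y + 2*y^2 + 3*x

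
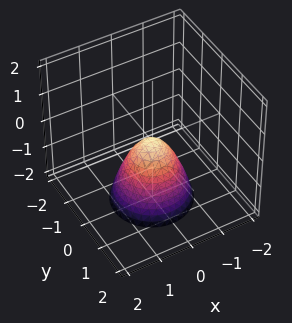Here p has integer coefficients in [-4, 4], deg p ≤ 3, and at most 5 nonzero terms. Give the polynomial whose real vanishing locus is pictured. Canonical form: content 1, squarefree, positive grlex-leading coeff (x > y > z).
3*x^2 + 3*y^2 + 2*z

First, deg p = 2. A paraboloid; a quadric.
Next, symmetries: rotational symmetry about the z-axis ⇒ p depends on x, y only through x² + y².
Next, checking where it meets the axes: it crosses the z-axis at the gridline z = 0; it crosses the y-axis at the gridline y = 0; it crosses the x-axis at the gridline x = 0; a circular section at z = -2 has radius between 1 and 2.
Finally, together with the visible shape, these determine p as stated.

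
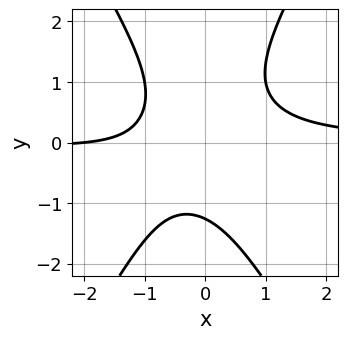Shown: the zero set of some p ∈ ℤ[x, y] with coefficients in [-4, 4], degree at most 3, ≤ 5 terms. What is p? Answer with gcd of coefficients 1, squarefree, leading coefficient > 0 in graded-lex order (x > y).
1. The degree is 3 — no degree-2 curve has this shape.
2. Checking where it meets the axes: it meets the x-axis at x = -2 (among the integer gridlines).
3. Solving for integer coefficients yields p as stated.

3*x^2*y - y^3 + x*y - x - 2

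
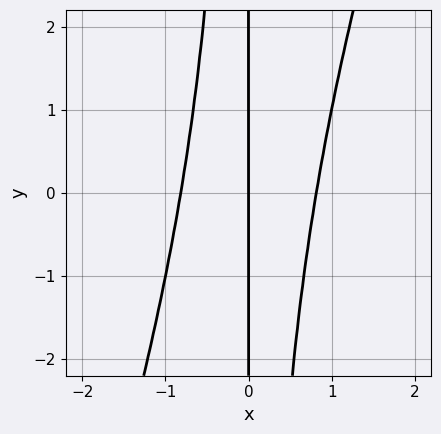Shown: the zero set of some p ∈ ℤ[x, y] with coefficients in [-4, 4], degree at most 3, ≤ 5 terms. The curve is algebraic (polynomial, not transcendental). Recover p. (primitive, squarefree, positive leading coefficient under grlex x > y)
(a) The degree is 3 — the shape is more complex than any degree-2 curve.
(b) Against the integer gridlines: it meets the x-axis at x = 0 (among the integer gridlines); the visible y-axis segment lies entirely on the curve.
(c) Fitting integer coefficients to these (and the overall shape) gives p.

3*x^3 - x^2*y - 2*x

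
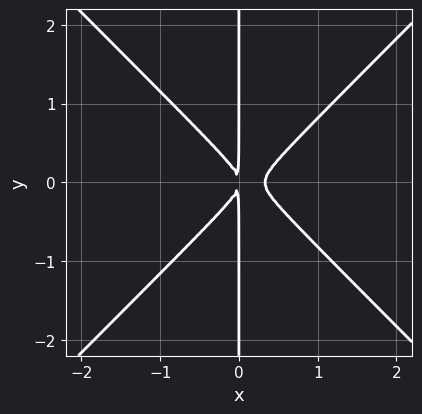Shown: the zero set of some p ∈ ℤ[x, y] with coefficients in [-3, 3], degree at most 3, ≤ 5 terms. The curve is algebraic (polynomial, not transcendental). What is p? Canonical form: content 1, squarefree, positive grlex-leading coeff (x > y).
3*x^3 - 3*x*y^2 - x^2

deg p = 3.
Symmetries: mirror symmetry y ↦ −y ⇒ only even powers of y.
Reading off the gridlines: every point of the y-axis in the box is on the curve.
Together with the visible shape, these determine p as stated.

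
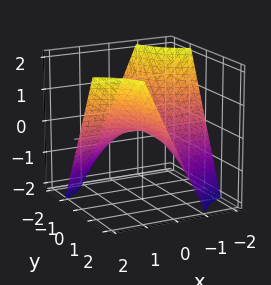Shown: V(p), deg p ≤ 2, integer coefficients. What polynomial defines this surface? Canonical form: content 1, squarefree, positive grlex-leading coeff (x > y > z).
(a) deg p = 2. A saddle surface; a quadric.
(b) Checking where it meets the axes: the visible x-axis segment lies entirely on the surface; every point of the y-axis in the box is on the surface; one z-axis crossing is at z = 0.
(c) Together with the visible shape, these determine p as stated.

x*y - z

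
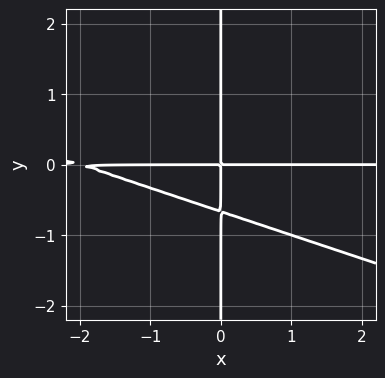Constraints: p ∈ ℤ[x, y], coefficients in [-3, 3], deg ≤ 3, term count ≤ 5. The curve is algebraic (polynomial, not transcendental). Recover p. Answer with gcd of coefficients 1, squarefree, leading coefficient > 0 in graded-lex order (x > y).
Degree: a generic line meets the curve in up to 3 points, so deg p = 3.
From the axis intercepts and sections: the visible x-axis segment lies entirely on the curve; the visible y-axis segment lies entirely on the curve.
Matching integer coefficients to the picture gives p.

x^2*y + 3*x*y^2 + 2*x*y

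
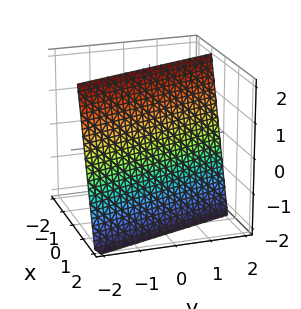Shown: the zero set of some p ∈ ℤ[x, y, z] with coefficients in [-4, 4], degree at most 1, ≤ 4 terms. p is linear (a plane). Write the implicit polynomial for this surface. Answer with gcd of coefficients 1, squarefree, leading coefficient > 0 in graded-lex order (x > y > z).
3*x + y + z - 2

(a) The degree is 1 — the surface is flat (a plane).
(b) Reading off the gridlines: it crosses the y-axis at the gridline y = 2; it crosses the z-axis at the gridline z = 2.
(c) Putting this together gives p.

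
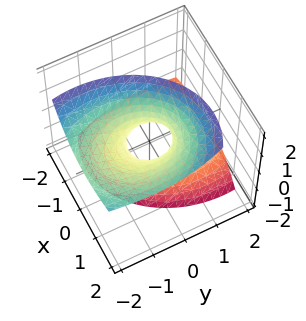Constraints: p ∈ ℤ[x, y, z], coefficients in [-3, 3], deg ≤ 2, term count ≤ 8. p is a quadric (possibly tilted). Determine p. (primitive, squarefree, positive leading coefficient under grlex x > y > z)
3*x^2 - 3*x*z + 2*y^2 + 3*y*z - 2*z^2 - 1

(a) The degree is 2 — no degree-1 surface has this shape.
(b) Observable constraints: it misses every integer gridline on the z-axis.
(c) Together with the visible shape, these determine p as stated.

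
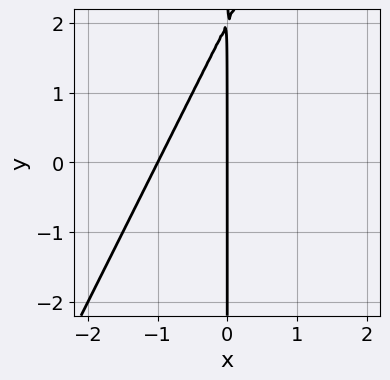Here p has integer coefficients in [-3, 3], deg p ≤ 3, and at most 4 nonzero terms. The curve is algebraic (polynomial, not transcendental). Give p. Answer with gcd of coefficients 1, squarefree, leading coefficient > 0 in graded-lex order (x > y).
2*x^2 - x*y + 2*x

1. The degree is 2 — a generic line meets the curve in up to 2 points.
2. From the axis intercepts and sections: the x-axis gridline crossings are at x ∈ {-1, 0}; every point of the y-axis in the box is on the curve.
3. Fitting integer coefficients to these (and the overall shape) gives p.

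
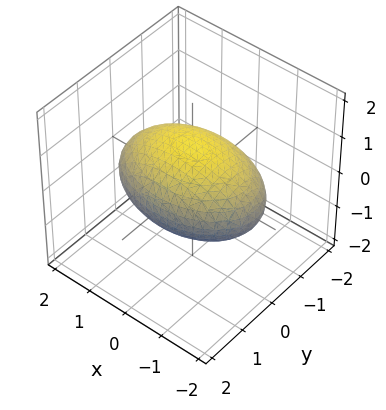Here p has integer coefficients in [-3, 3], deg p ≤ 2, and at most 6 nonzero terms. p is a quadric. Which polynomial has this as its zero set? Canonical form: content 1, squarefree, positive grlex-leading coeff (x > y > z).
x^2 + 2*y^2 + 3*z^2 - 3

1. deg p = 2. Bounded and convex; a quadric.
2. Symmetries: it's symmetric under x → −x, forcing even powers of x; it's symmetric under z → −z, forcing even powers of z; mirror symmetry y ↦ −y ⇒ only even powers of y.
3. Observable constraints: among the integer gridlines, it crosses the z-axis at z ∈ {-1, 1}.
4. Matching integer coefficients to the picture gives p.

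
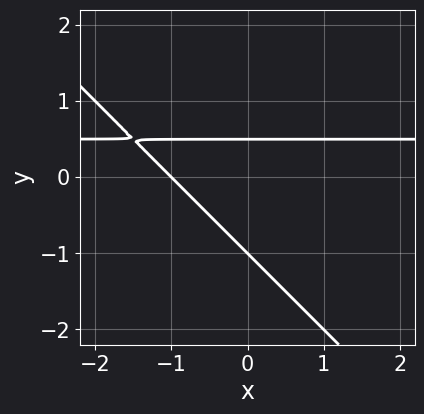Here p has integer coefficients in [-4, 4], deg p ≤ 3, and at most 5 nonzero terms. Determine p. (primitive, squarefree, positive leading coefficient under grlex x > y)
2*x*y + 2*y^2 - x + y - 1

First, degree: the shape is more complex than any degree-1 curve, so deg p = 2.
Then, from the visible intercepts: it meets the x-axis at x = -1 (among the integer gridlines); it meets the y-axis at y = -1 (among the integer gridlines).
Finally, the integer polynomial consistent with all of this is the stated p.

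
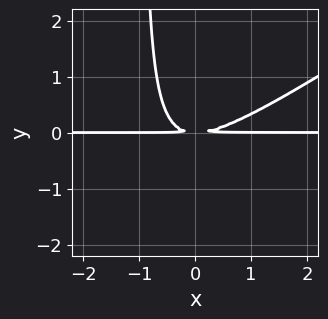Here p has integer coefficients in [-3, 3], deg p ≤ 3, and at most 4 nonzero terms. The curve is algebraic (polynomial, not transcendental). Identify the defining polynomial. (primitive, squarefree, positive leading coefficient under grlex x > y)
2*x^2*y - 3*x*y^2 - 3*y^2

Degree: a generic line meets the curve in up to 3 points, so deg p = 3.
Observable constraints: every point of the x-axis in the box is on the curve.
Solving for integer coefficients yields p as stated.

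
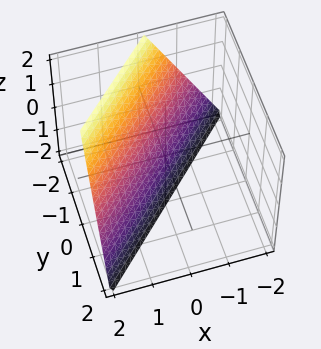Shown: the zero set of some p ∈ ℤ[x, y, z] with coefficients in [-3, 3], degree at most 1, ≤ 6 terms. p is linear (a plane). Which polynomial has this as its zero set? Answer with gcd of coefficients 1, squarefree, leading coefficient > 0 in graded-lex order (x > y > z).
First, deg p = 1. The surface is flat (a plane).
Next, against the integer gridlines: it meets the x-axis at x = 1 (among the integer gridlines); it crosses the z-axis at the gridline z = -2.
Finally, the integer polynomial consistent with all of this is the stated p. Check: (0, -1, 0) on the y-axis lies on the surface, and p(0, -1, 0) = 0. ✓

2*x - 2*y - z - 2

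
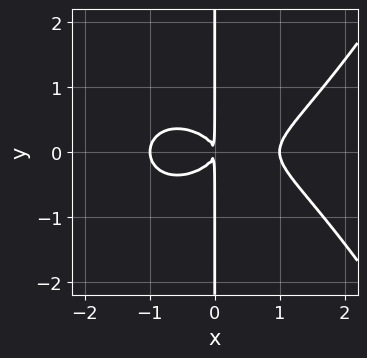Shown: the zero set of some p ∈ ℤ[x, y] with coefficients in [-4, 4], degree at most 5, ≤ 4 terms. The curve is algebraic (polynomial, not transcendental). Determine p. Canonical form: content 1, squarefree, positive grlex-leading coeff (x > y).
1. deg p = 4. No degree-3 curve has this shape.
2. Symmetries: mirror symmetry y ↦ −y ⇒ only even powers of y.
3. Checking where it meets the axes: the visible y-axis segment lies entirely on the curve; the x-axis gridline crossings are at x ∈ {-1, 1}.
4. The integer polynomial consistent with all of this is the stated p.

x^4 - 3*x*y^2 - x^2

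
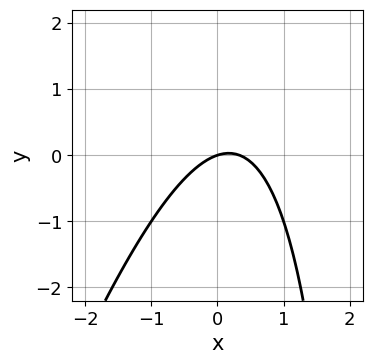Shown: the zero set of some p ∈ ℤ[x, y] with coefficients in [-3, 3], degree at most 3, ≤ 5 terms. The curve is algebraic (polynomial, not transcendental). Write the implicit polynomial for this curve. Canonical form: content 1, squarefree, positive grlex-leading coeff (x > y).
3*x^2 - x*y - x + 3*y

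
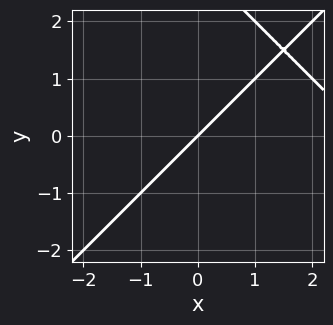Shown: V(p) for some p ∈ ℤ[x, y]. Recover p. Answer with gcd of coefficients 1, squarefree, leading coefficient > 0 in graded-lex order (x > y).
x^2 - y^2 - 3*x + 3*y

First, deg p = 2. No degree-1 curve has this shape.
Then, reading off the gridlines: it meets the y-axis at y = 0 (among the integer gridlines); one x-axis crossing is at x = 0.
Finally, together with the visible shape, these determine p as stated.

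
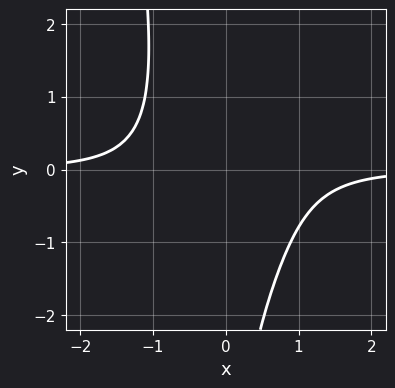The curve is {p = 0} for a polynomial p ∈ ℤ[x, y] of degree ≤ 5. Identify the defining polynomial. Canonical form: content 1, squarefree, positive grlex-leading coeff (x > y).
(a) deg p = 4. No degree-3 curve has this shape.
(b) From the visible intercepts: the curve avoids every integer y-axis point in the box; the curve avoids every integer x-axis point in the box.
(c) Fitting integer coefficients to these (and the overall shape) gives p.

3*x^3*y - x*y^2 + 3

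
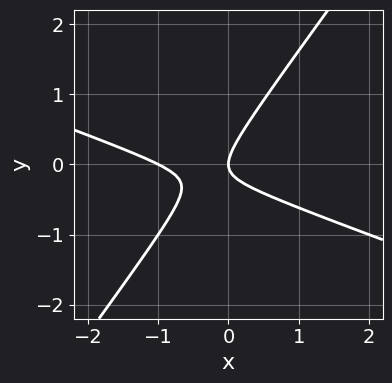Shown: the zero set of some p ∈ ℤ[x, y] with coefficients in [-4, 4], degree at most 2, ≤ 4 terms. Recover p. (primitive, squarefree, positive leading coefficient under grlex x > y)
x^2 + 2*x*y - 2*y^2 + x

First, deg p = 2. The shape is more complex than any degree-1 curve.
Next, reading off the gridlines: among the integer gridlines, it crosses the x-axis at x ∈ {-1, 0}; it meets the y-axis at y = 0 (among the integer gridlines).
Finally, these observations pin down the coefficients.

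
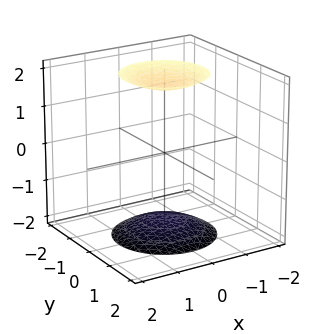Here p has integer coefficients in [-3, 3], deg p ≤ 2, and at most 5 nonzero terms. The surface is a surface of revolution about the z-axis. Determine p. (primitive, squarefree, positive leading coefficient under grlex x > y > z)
1. There are 2 components. They look like related sheets of one shape, so recover p as a whole.
2. Degree: a generic line meets the surface in up to 2 points, so deg p = 2.
3. Symmetries: every cross-section ⟂ z is a circle, so x, y appear only via x² + y².
4. Observable constraints: a circular section at z = 2 has radius exactly 1; the surface avoids every integer y-axis point in the box; no x-intercept at any integer in the box.
5. Solving for integer coefficients yields p as stated.

x^2 + y^2 - z^2 + 3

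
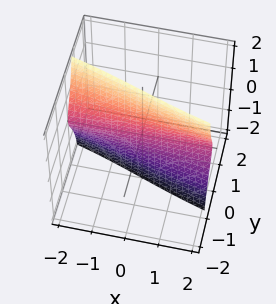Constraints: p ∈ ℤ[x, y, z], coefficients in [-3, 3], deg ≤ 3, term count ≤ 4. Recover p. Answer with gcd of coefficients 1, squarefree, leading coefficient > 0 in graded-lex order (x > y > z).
x*z^2 + 2*y^3 + 2*y*z^2 + 3*y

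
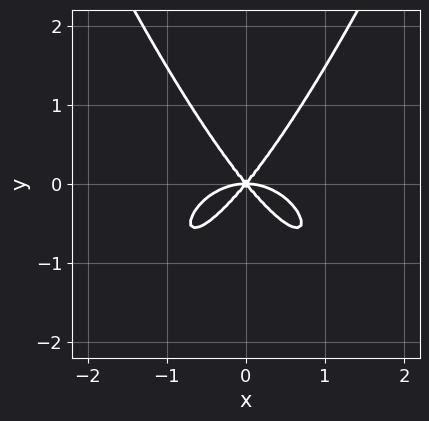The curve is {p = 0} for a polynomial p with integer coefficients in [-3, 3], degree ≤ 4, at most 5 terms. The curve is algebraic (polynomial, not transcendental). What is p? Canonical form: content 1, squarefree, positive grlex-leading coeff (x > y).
2*x^4 + 3*x^2*y - 2*y^3

The degree is 4 — the shape is more complex than any degree-3 curve.
Symmetries: mirror symmetry x ↦ −x ⇒ only even powers of x.
Checking where it meets the axes: it meets the y-axis at y = 0 (among the integer gridlines); it meets the x-axis at x = 0 (among the integer gridlines).
Solving for integer coefficients yields p as stated.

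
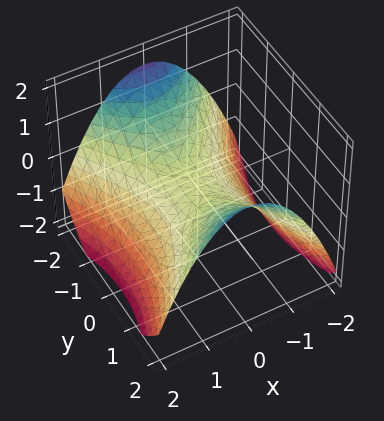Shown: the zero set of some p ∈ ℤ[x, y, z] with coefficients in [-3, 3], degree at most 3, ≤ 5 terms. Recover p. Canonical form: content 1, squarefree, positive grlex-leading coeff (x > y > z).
2*x^2 - y^2 + 3*z

1. The degree is 2 — a saddle surface; a quadric.
2. Symmetries: the y ↦ −y reflection is a symmetry, so y appears only in even powers; it's symmetric under x → −x, forcing even powers of x.
3. Checking where it meets the axes: one y-axis crossing is at y = 0; it meets the z-axis at z = 0 (among the integer gridlines); one x-axis crossing is at x = 0.
4. Putting this together gives p.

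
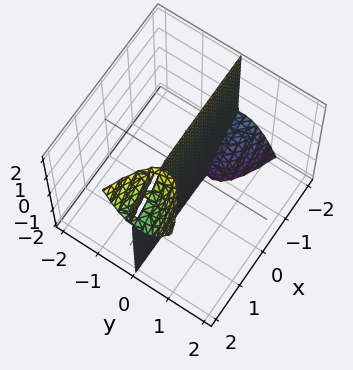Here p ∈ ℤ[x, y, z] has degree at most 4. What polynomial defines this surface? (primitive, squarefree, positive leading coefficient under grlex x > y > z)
x*y*z - 3*y^3 + y^2 - 2*y

1. The degree is 3 — no degree-2 surface has this shape.
2. From the axis intercepts and sections: the visible x-axis segment lies entirely on the surface; every point of the z-axis in the box is on the surface; it crosses the y-axis at the gridline y = 0.
3. These observations pin down the coefficients.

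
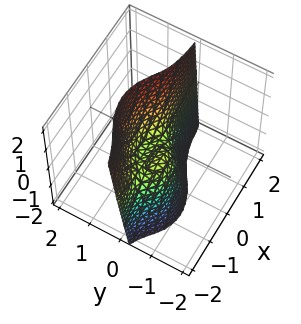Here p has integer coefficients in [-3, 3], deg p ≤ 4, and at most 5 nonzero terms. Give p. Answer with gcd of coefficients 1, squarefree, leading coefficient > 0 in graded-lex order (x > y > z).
(a) The degree is 3 — a generic line meets the surface in up to 3 points.
(b) From the visible intercepts: it meets the z-axis at z = 0 (among the integer gridlines); the visible x-axis segment lies entirely on the surface; it meets the y-axis at y = 0 (among the integer gridlines).
(c) Fitting integer coefficients to these (and the overall shape) gives p.

3*x^2*y - x*y^2 + 3*y^3 + 3*x*y - z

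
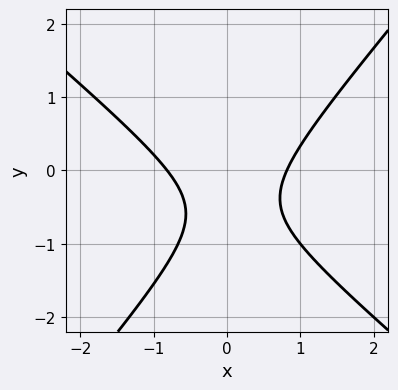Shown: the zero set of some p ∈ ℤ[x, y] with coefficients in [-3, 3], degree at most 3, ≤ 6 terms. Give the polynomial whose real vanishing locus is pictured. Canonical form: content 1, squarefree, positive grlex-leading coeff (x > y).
Degree: a generic line meets the curve in up to 2 points, so deg p = 2.
Against the integer gridlines: no y-intercept at any integer in the box.
Matching integer coefficients to the picture gives p.

3*x^2 + x*y - 3*y^2 - 3*y - 2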